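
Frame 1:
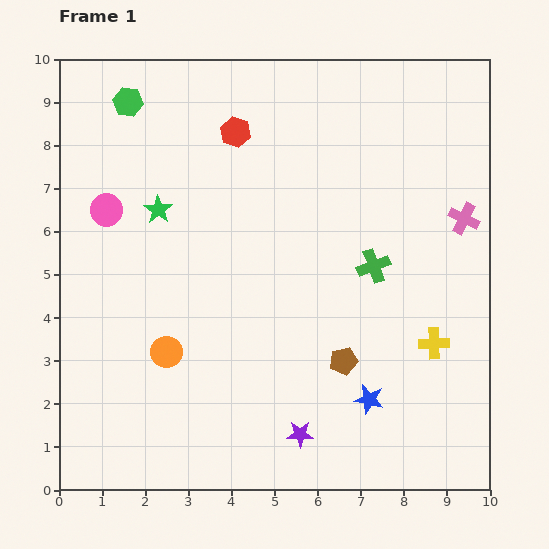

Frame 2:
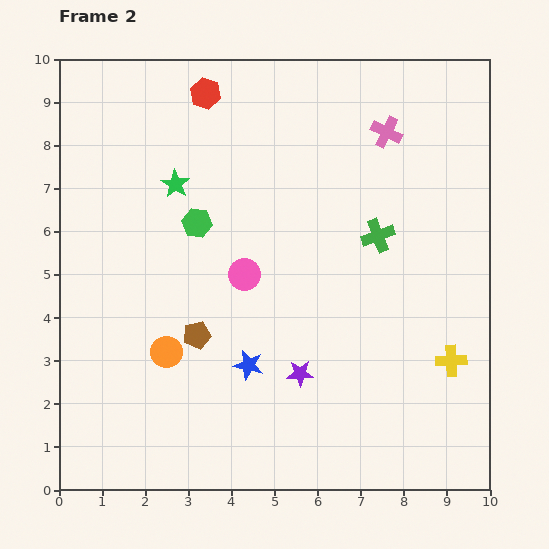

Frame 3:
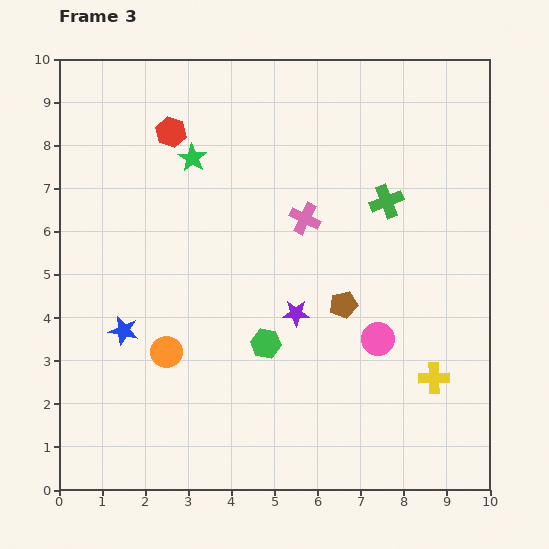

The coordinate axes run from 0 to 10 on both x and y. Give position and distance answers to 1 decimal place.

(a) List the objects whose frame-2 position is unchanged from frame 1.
the orange circle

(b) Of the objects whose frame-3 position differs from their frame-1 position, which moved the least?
the yellow cross

(moved 0.8)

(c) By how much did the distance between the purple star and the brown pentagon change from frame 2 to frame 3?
-1.5

Distance in frame 2: 2.6. Distance in frame 3: 1.1.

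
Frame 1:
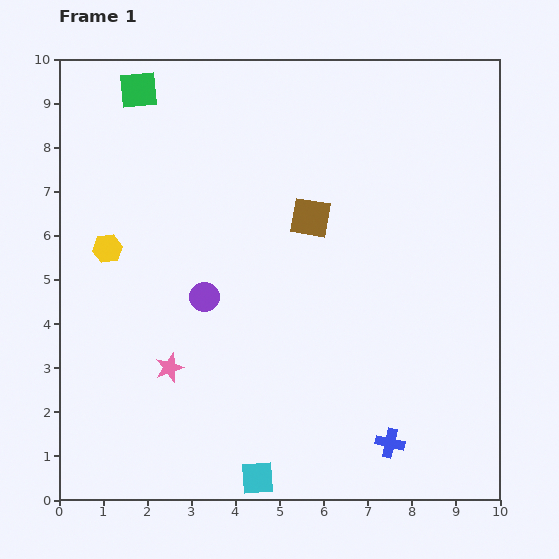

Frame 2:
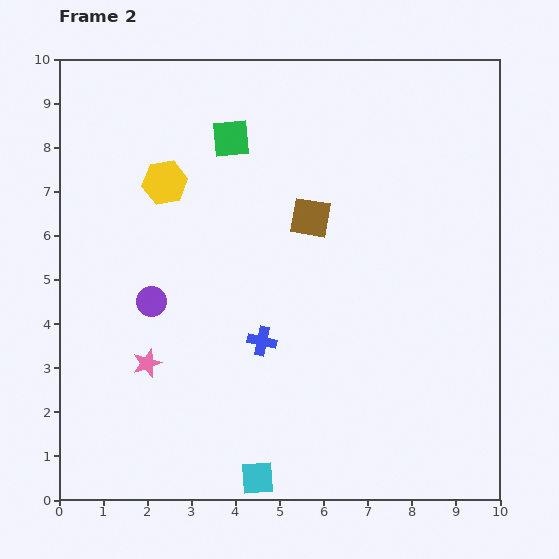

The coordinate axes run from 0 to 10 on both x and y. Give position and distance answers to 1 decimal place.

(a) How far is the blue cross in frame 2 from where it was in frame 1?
3.7

The blue cross moved from (7.5, 1.3) to (4.6, 3.6), a distance of √(2.9² + 2.3²) ≈ 3.7.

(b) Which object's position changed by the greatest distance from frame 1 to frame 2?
the blue cross

(moved 3.7; next 2.4)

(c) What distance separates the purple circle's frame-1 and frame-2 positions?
1.2

The purple circle moved from (3.3, 4.6) to (2.1, 4.5), a distance of √(1.2² + 0.1²) ≈ 1.2.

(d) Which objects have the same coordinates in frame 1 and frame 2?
the brown square, the cyan square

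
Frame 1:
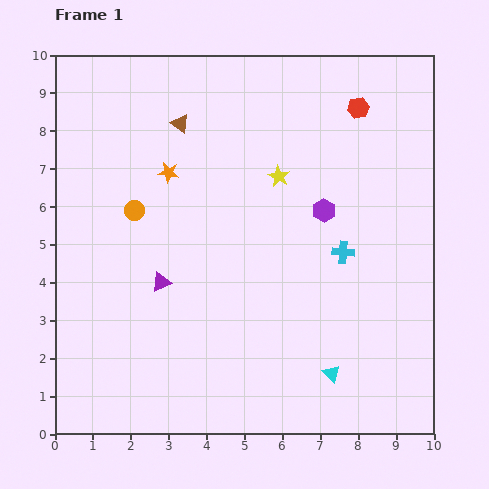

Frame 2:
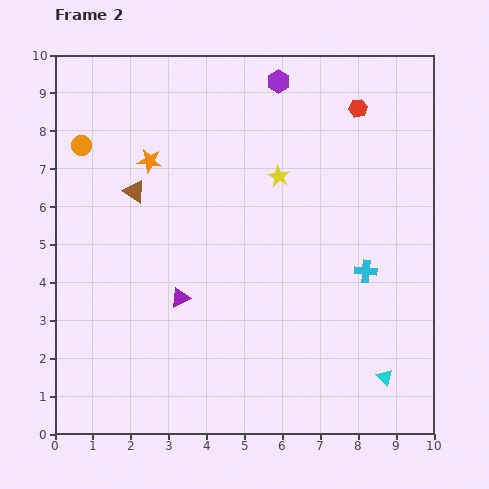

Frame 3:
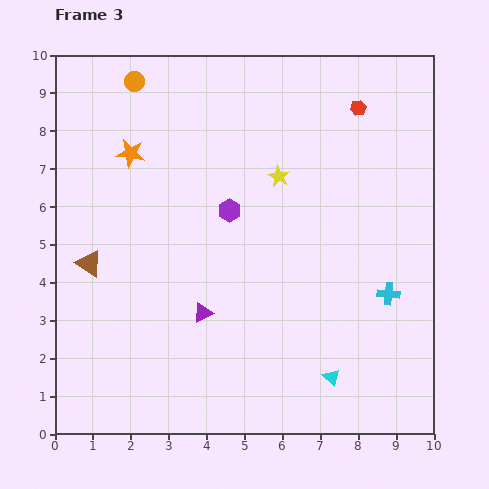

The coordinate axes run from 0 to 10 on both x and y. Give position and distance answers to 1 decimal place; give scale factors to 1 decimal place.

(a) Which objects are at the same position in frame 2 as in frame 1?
the yellow star, the red hexagon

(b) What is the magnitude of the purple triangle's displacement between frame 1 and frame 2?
0.6

The purple triangle moved from (2.8, 4.0) to (3.3, 3.6), a distance of √(0.5² + 0.4²) ≈ 0.6.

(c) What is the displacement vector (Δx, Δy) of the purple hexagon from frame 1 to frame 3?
(-2.5, 0.0)

The purple hexagon was at (7.1, 5.9) in frame 1 and (4.6, 5.9) in frame 3.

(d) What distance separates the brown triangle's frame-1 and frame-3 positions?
4.4

The brown triangle moved from (3.3, 8.2) to (0.9, 4.5), a distance of √(2.4² + 3.7²) ≈ 4.4.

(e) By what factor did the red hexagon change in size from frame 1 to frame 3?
0.7×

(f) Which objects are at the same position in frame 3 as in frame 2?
the yellow star, the red hexagon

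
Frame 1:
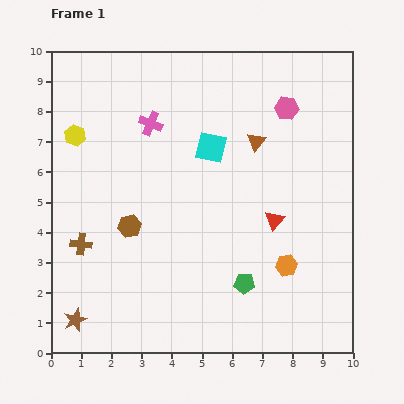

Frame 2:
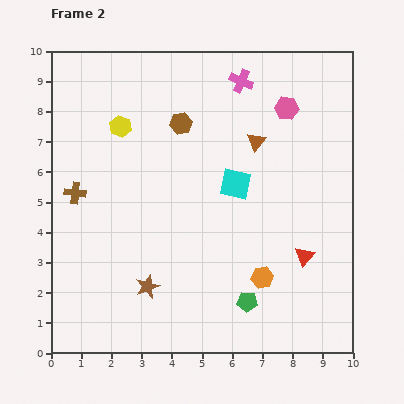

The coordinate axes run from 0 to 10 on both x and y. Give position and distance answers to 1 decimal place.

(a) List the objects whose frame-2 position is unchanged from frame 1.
the brown triangle, the pink hexagon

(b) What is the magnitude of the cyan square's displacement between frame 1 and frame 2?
1.4

The cyan square moved from (5.3, 6.8) to (6.1, 5.6), a distance of √(0.8² + 1.2²) ≈ 1.4.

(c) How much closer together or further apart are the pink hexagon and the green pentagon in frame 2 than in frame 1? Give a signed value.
+0.5

Distance in frame 1: 6.0. Distance in frame 2: 6.5.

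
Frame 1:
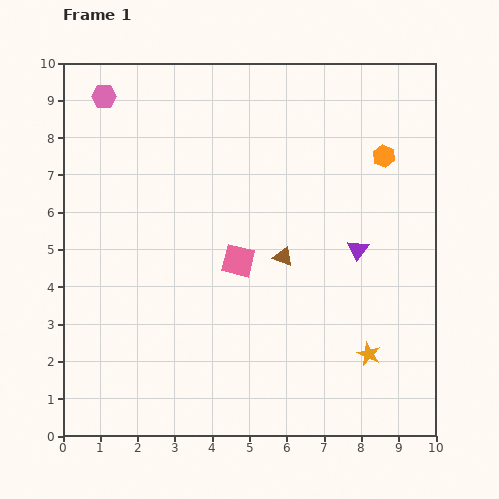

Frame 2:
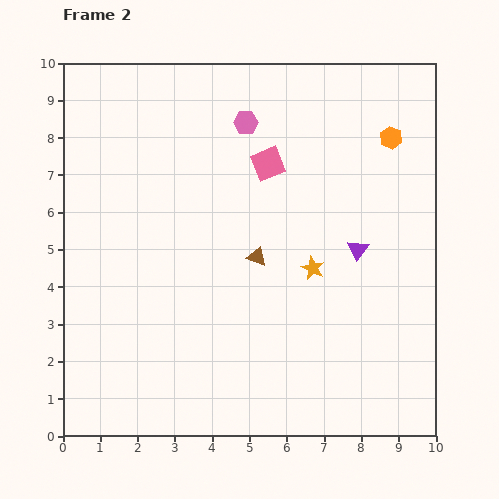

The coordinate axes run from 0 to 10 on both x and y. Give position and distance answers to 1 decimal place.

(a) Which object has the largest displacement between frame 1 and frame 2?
the pink hexagon

(moved 3.9; next 2.7)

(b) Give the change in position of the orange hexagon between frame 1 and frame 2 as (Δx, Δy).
(0.2, 0.5)

The orange hexagon was at (8.6, 7.5) in frame 1 and (8.8, 8.0) in frame 2.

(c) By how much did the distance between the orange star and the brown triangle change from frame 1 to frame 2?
-2.0

Distance in frame 1: 3.5. Distance in frame 2: 1.5.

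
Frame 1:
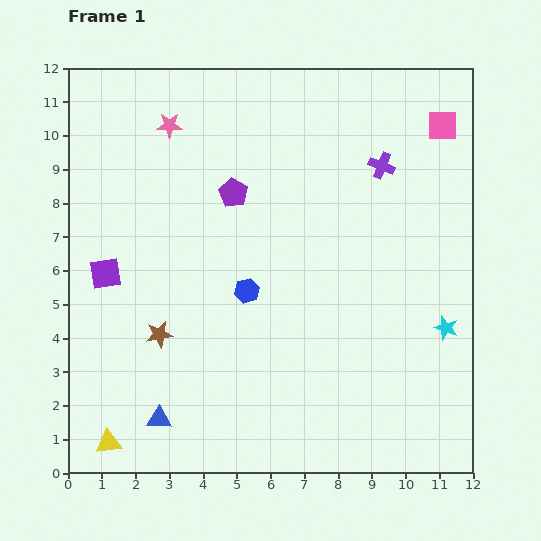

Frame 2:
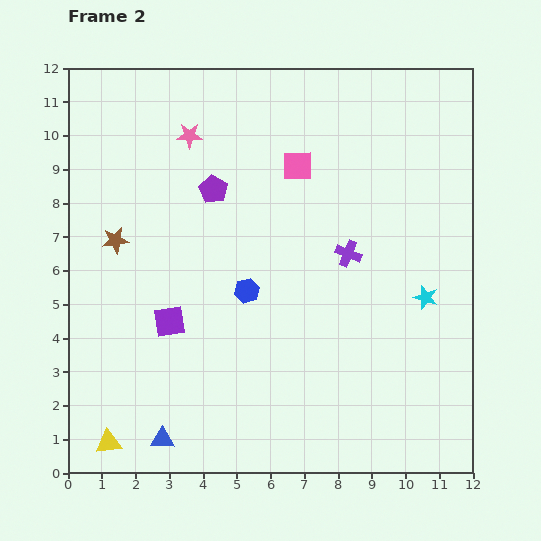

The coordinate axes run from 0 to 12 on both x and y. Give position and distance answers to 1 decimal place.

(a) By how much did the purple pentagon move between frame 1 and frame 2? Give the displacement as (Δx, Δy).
(-0.6, 0.1)

The purple pentagon was at (4.9, 8.3) in frame 1 and (4.3, 8.4) in frame 2.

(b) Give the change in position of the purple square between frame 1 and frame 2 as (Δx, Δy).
(1.9, -1.4)

The purple square was at (1.1, 5.9) in frame 1 and (3.0, 4.5) in frame 2.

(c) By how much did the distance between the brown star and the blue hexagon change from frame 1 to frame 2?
+1.3

Distance in frame 1: 2.9. Distance in frame 2: 4.2.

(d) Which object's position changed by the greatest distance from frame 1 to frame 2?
the pink square

(moved 4.5; next 3.1)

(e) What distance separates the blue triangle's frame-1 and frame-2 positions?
0.6

The blue triangle moved from (2.7, 1.6) to (2.8, 1.0), a distance of √(0.1² + 0.6²) ≈ 0.6.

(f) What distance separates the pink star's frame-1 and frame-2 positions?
0.7

The pink star moved from (3.0, 10.3) to (3.6, 10.0), a distance of √(0.6² + 0.3²) ≈ 0.7.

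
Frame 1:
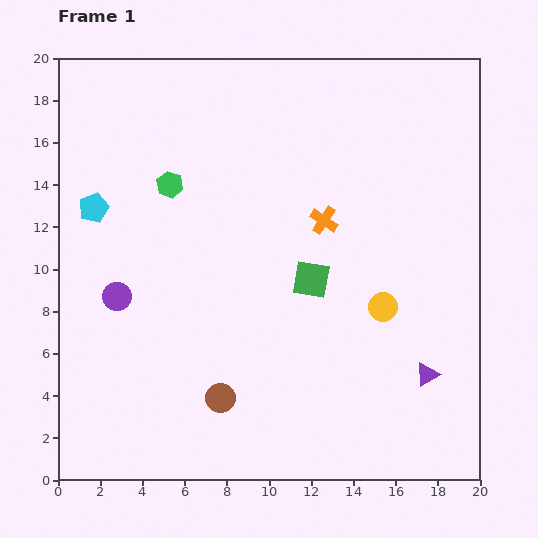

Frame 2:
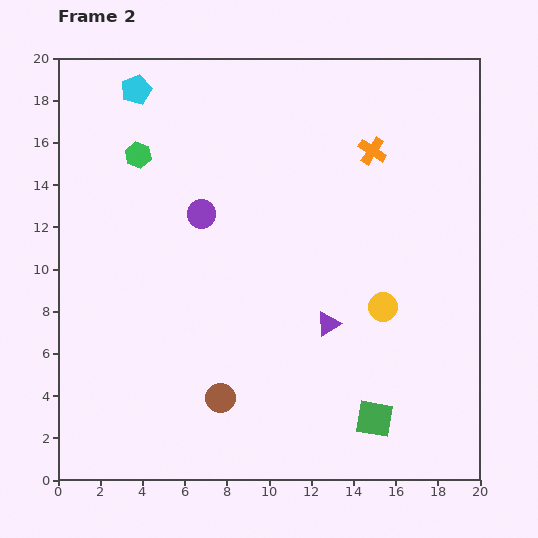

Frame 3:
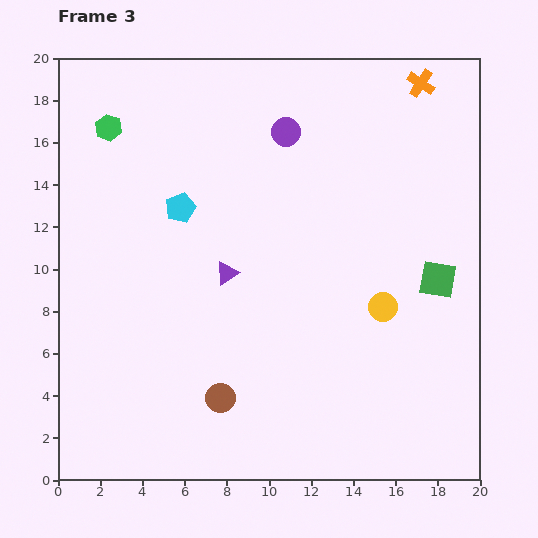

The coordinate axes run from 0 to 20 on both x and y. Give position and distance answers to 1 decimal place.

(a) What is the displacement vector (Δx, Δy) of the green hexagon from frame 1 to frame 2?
(-1.5, 1.4)

The green hexagon was at (5.3, 14.0) in frame 1 and (3.8, 15.4) in frame 2.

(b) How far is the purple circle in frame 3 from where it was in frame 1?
11.2

The purple circle moved from (2.8, 8.7) to (10.8, 16.5), a distance of √(8.0² + 7.8²) ≈ 11.2.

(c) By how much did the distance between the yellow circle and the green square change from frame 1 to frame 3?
-0.7

Distance in frame 1: 3.6. Distance in frame 3: 2.9.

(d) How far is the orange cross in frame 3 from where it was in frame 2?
3.9

The orange cross moved from (14.9, 15.6) to (17.2, 18.8), a distance of √(2.3² + 3.2²) ≈ 3.9.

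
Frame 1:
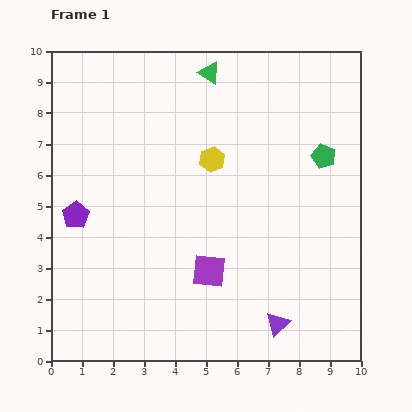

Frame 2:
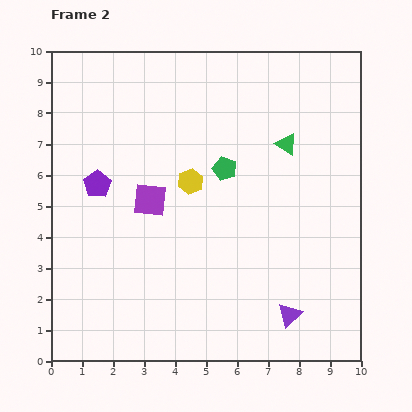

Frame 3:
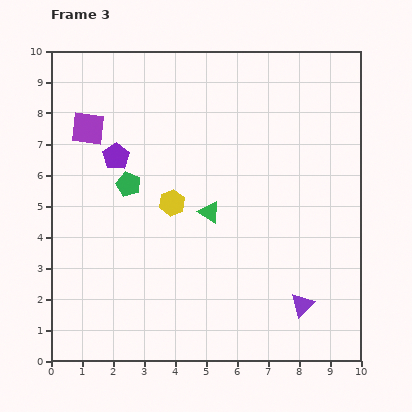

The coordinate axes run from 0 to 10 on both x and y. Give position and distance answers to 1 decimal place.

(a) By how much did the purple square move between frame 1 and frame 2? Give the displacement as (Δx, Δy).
(-1.9, 2.3)

The purple square was at (5.1, 2.9) in frame 1 and (3.2, 5.2) in frame 2.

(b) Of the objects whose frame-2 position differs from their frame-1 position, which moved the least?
the purple triangle

(moved 0.5)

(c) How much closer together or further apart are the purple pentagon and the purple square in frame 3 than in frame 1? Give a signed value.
-3.4

Distance in frame 1: 4.7. Distance in frame 3: 1.3.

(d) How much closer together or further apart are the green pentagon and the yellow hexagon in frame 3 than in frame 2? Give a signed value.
+0.3

Distance in frame 2: 1.2. Distance in frame 3: 1.5.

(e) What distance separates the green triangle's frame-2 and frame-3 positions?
3.3

The green triangle moved from (7.6, 7.0) to (5.1, 4.8), a distance of √(2.5² + 2.2²) ≈ 3.3.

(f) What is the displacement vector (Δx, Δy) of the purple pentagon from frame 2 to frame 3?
(0.6, 0.9)

The purple pentagon was at (1.5, 5.7) in frame 2 and (2.1, 6.6) in frame 3.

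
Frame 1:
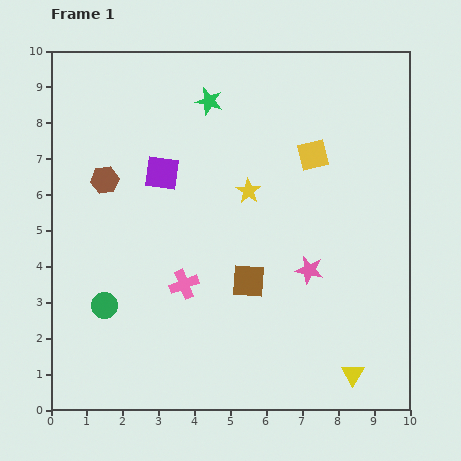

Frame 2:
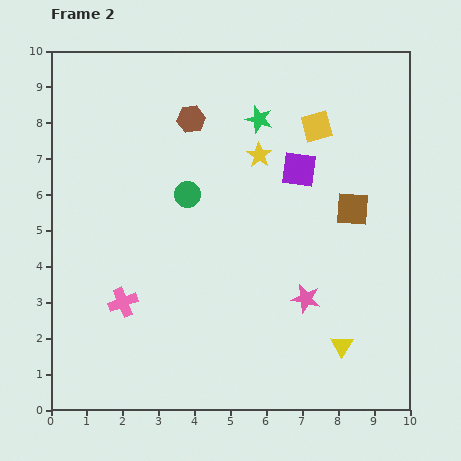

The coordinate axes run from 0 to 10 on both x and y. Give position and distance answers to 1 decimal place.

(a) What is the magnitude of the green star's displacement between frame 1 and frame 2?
1.5

The green star moved from (4.4, 8.6) to (5.8, 8.1), a distance of √(1.4² + 0.5²) ≈ 1.5.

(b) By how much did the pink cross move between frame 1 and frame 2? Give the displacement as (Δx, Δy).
(-1.7, -0.5)

The pink cross was at (3.7, 3.5) in frame 1 and (2.0, 3.0) in frame 2.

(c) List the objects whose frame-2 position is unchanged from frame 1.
none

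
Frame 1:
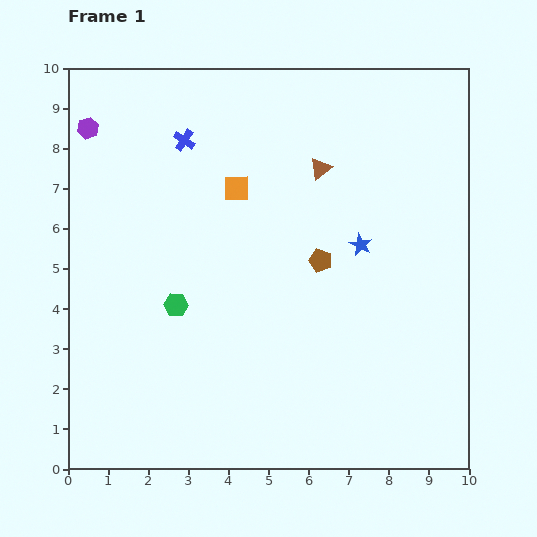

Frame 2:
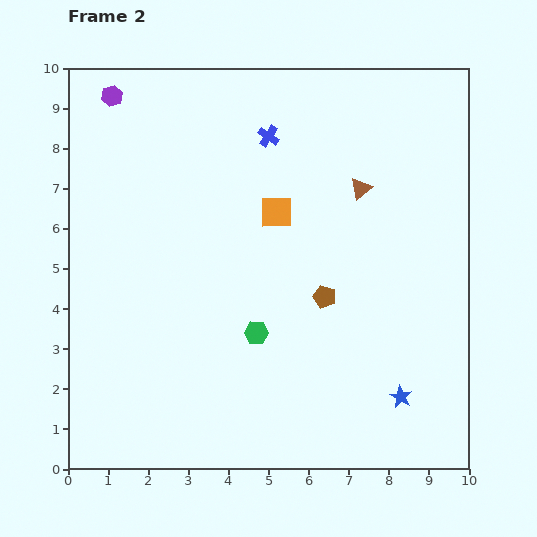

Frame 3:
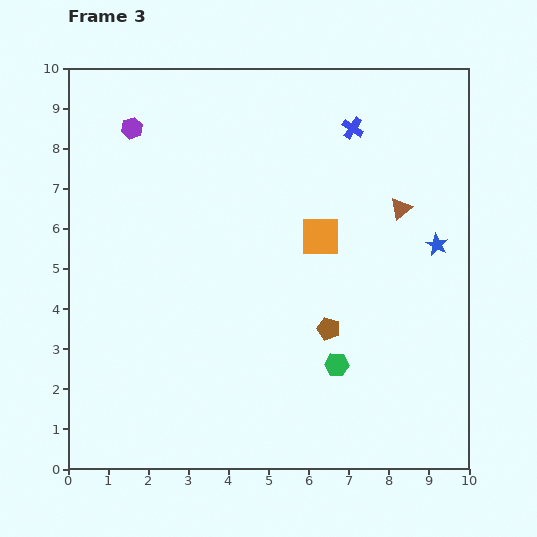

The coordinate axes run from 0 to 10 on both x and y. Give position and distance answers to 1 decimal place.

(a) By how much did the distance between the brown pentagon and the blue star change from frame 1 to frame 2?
+2.0

Distance in frame 1: 1.1. Distance in frame 2: 3.1.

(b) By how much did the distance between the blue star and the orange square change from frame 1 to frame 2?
+2.1

Distance in frame 1: 3.4. Distance in frame 2: 5.5.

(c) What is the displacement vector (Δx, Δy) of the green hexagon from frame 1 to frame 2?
(2.0, -0.7)

The green hexagon was at (2.7, 4.1) in frame 1 and (4.7, 3.4) in frame 2.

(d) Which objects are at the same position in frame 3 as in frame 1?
none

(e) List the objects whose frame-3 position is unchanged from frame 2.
none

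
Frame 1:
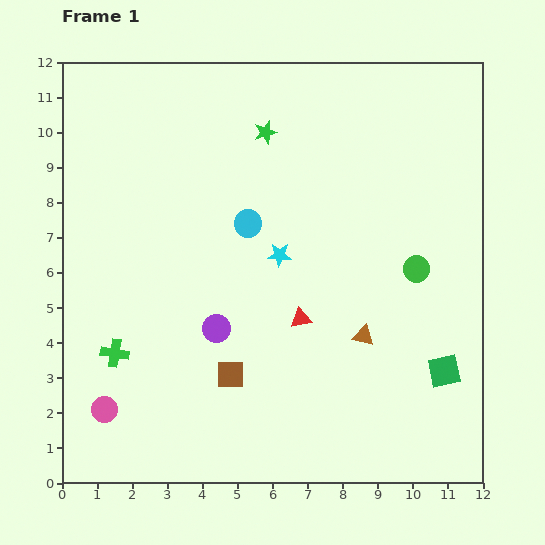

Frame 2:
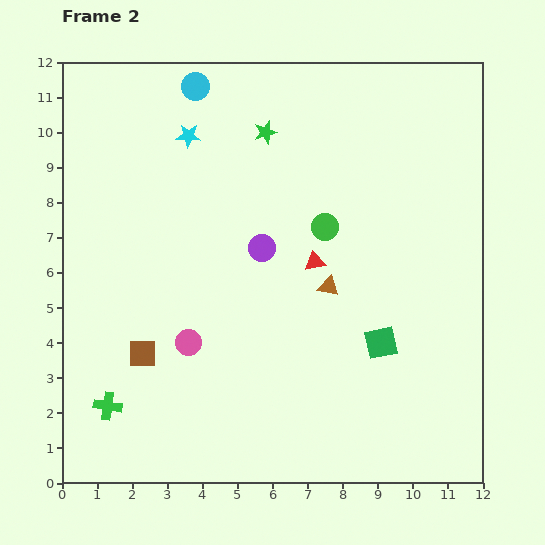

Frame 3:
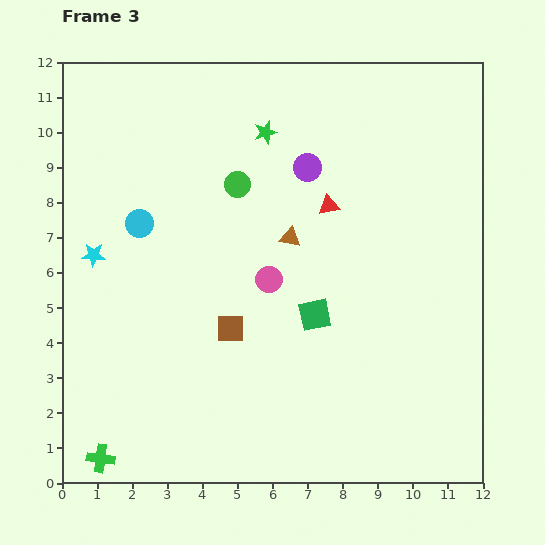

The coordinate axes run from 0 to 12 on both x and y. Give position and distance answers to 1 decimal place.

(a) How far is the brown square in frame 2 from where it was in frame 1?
2.6

The brown square moved from (4.8, 3.1) to (2.3, 3.7), a distance of √(2.5² + 0.6²) ≈ 2.6.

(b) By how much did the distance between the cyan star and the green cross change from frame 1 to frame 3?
+0.3

Distance in frame 1: 5.5. Distance in frame 3: 5.8.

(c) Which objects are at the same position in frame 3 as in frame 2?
the green star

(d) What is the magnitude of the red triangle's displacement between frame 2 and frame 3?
1.6

The red triangle moved from (7.2, 6.3) to (7.6, 7.9), a distance of √(0.4² + 1.6²) ≈ 1.6.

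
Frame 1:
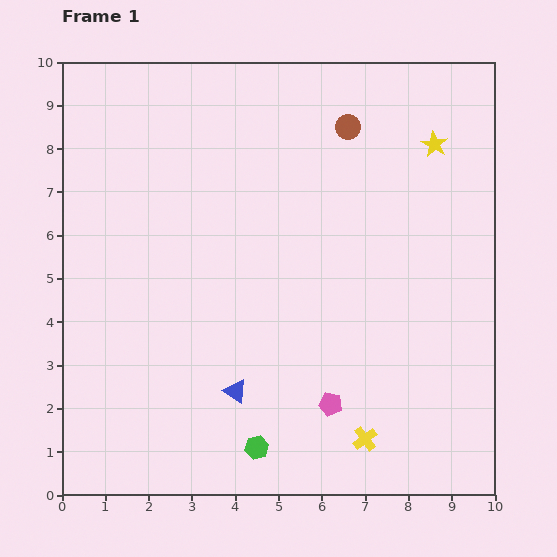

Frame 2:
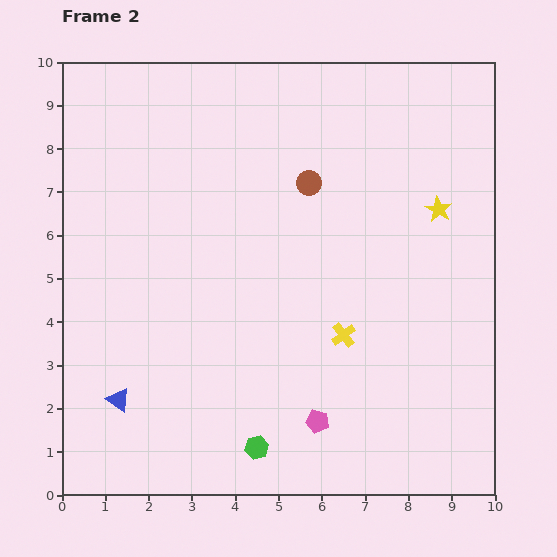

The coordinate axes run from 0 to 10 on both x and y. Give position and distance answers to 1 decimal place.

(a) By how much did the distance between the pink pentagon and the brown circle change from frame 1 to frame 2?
-0.9

Distance in frame 1: 6.4. Distance in frame 2: 5.5.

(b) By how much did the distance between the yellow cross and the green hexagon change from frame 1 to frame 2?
+0.8

Distance in frame 1: 2.5. Distance in frame 2: 3.3.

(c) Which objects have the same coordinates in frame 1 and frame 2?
the green hexagon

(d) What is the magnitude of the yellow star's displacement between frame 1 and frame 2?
1.5

The yellow star moved from (8.6, 8.1) to (8.7, 6.6), a distance of √(0.1² + 1.5²) ≈ 1.5.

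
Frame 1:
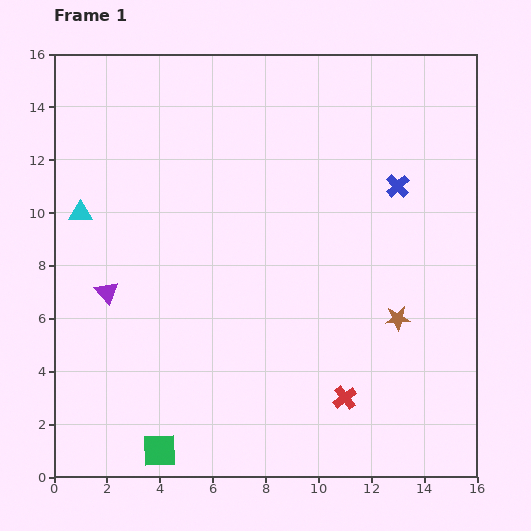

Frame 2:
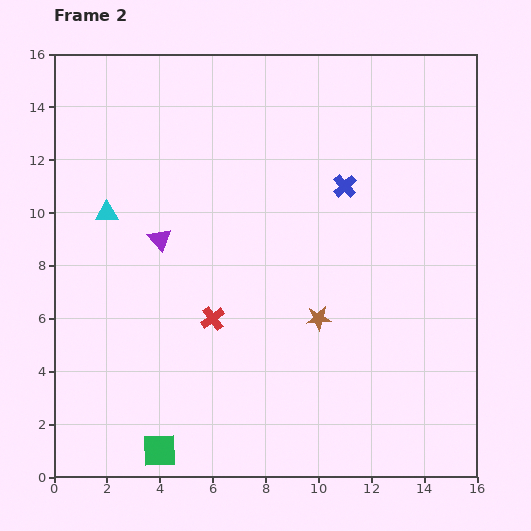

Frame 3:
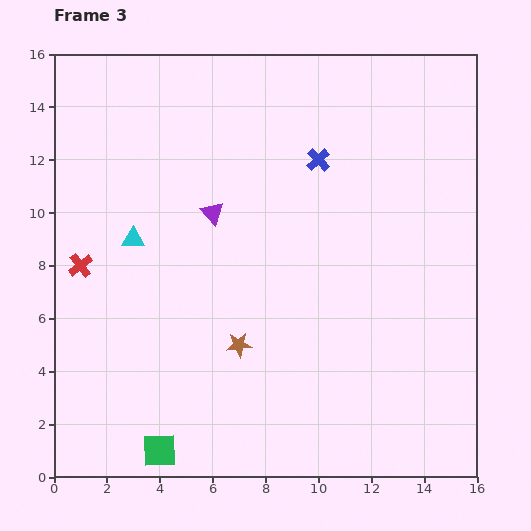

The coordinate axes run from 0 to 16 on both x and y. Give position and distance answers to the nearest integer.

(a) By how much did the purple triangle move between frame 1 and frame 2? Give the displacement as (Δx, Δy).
(2, 2)

The purple triangle was at (2, 7) in frame 1 and (4, 9) in frame 2.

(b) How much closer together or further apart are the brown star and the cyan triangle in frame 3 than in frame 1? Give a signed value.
-7

Distance in frame 1: 13. Distance in frame 3: 6.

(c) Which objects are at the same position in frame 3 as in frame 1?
the green square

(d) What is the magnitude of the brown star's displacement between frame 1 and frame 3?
6

The brown star moved from (13, 6) to (7, 5), a distance of √(6² + 1²) ≈ 6.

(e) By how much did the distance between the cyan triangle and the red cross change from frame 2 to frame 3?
-4

Distance in frame 2: 6. Distance in frame 3: 2.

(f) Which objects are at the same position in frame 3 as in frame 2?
the green square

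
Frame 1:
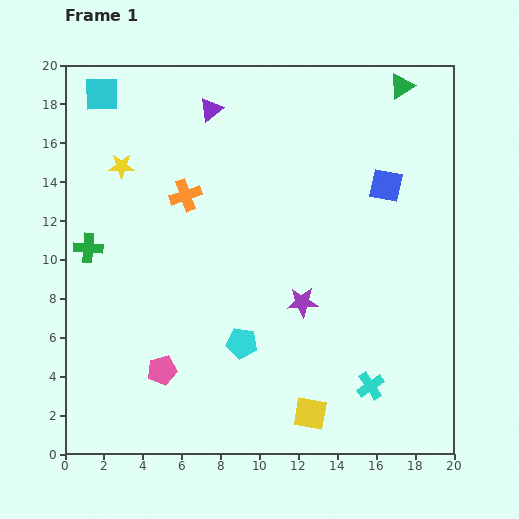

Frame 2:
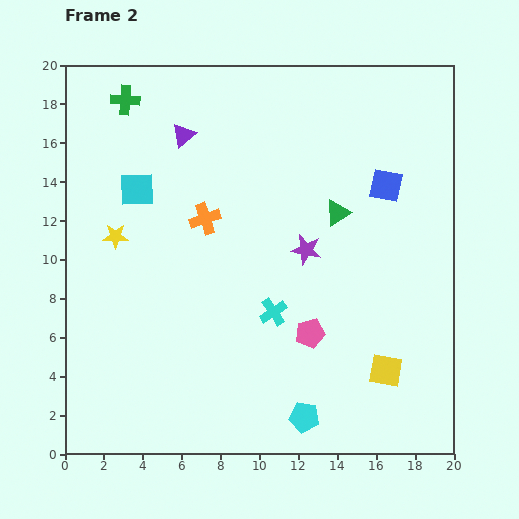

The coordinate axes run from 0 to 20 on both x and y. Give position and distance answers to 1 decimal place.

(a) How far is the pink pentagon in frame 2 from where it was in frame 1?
7.8

The pink pentagon moved from (5.0, 4.3) to (12.6, 6.2), a distance of √(7.6² + 1.9²) ≈ 7.8.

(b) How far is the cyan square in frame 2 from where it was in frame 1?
5.2

The cyan square moved from (1.9, 18.5) to (3.7, 13.6), a distance of √(1.8² + 4.9²) ≈ 5.2.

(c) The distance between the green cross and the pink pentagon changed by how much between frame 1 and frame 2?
+7.9

Distance in frame 1: 7.4. Distance in frame 2: 15.3.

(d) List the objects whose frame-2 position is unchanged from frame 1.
the blue square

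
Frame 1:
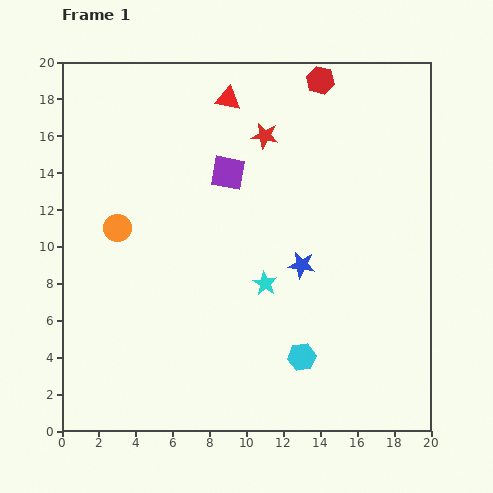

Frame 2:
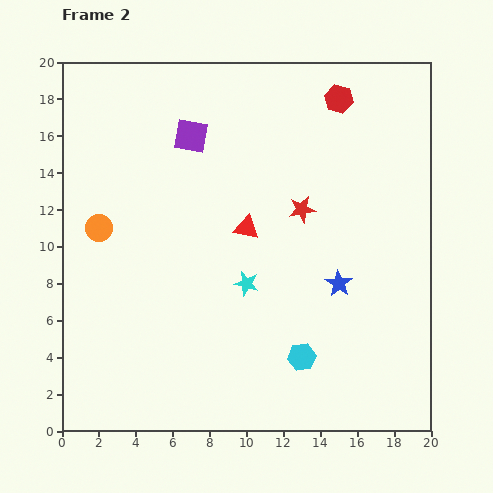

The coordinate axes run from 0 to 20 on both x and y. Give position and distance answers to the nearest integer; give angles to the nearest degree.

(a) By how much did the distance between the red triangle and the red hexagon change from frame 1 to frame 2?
+4

Distance in frame 1: 5. Distance in frame 2: 9.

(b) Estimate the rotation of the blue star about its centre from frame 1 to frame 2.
25° clockwise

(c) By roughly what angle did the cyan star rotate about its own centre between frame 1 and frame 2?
16° counter-clockwise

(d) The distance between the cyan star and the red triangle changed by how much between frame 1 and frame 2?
-7

Distance in frame 1: 10. Distance in frame 2: 3.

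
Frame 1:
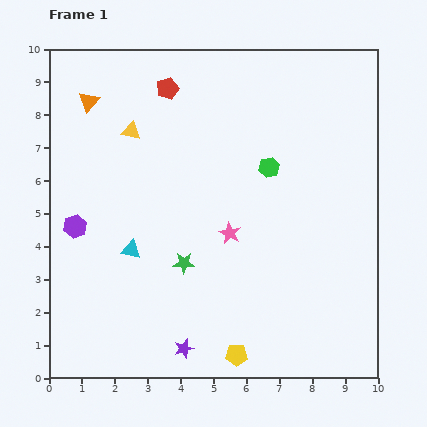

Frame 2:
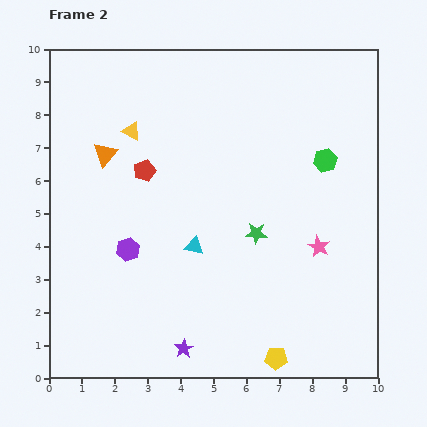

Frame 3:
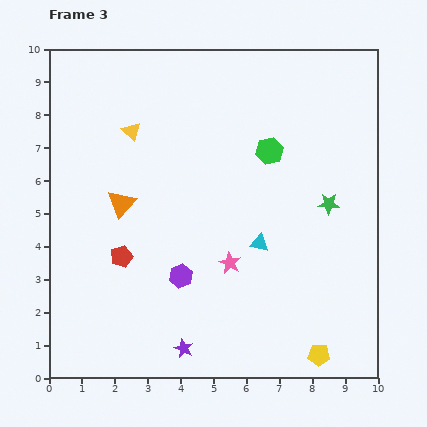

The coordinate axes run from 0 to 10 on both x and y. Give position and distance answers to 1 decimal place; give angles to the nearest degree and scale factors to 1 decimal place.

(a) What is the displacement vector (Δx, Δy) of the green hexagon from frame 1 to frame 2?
(1.7, 0.2)

The green hexagon was at (6.7, 6.4) in frame 1 and (8.4, 6.6) in frame 2.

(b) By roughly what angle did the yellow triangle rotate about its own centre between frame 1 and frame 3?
34° clockwise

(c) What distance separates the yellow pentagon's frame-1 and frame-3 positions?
2.5

The yellow pentagon moved from (5.7, 0.7) to (8.2, 0.7), a distance of √(2.5² + 0.0²) ≈ 2.5.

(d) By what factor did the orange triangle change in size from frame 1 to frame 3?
1.4×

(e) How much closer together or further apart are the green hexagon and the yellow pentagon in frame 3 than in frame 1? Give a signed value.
+0.6

Distance in frame 1: 5.8. Distance in frame 3: 6.4.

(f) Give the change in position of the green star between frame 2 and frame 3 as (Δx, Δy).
(2.2, 0.9)

The green star was at (6.3, 4.4) in frame 2 and (8.5, 5.3) in frame 3.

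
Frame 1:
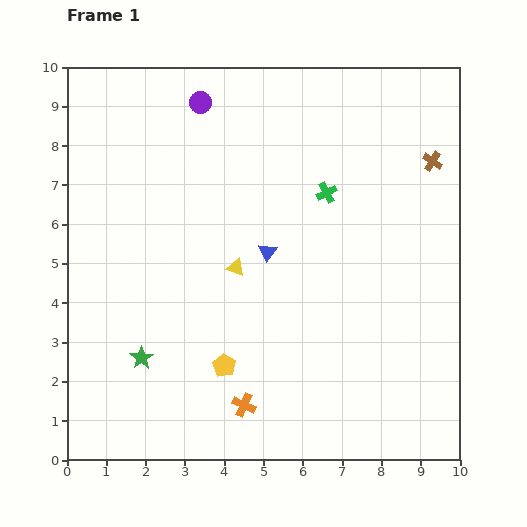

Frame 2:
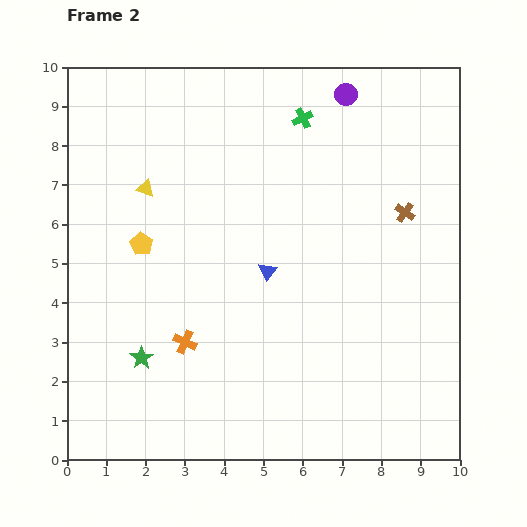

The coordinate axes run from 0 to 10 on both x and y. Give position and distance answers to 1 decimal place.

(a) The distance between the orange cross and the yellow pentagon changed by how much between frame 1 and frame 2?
+1.6

Distance in frame 1: 1.1. Distance in frame 2: 2.7.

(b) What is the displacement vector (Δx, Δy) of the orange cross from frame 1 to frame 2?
(-1.5, 1.6)

The orange cross was at (4.5, 1.4) in frame 1 and (3.0, 3.0) in frame 2.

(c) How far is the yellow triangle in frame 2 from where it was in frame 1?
3.0

The yellow triangle moved from (4.3, 4.9) to (2.0, 6.9), a distance of √(2.3² + 2.0²) ≈ 3.0.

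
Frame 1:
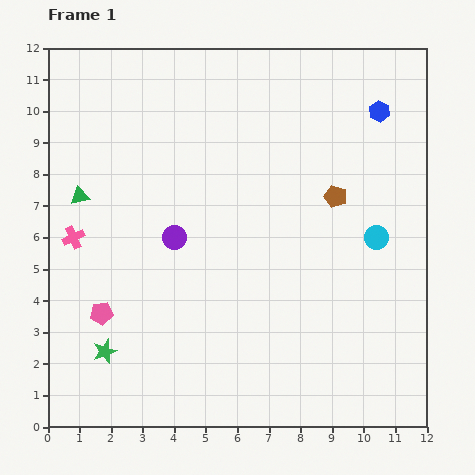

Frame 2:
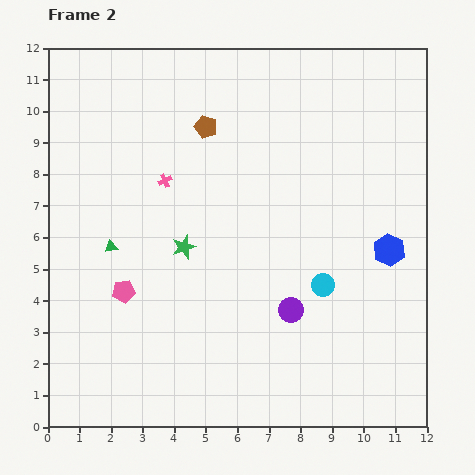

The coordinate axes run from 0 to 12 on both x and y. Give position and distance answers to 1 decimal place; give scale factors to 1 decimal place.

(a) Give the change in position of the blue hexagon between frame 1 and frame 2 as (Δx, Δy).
(0.3, -4.4)

The blue hexagon was at (10.5, 10.0) in frame 1 and (10.8, 5.6) in frame 2.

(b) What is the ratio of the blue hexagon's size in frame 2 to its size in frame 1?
1.5×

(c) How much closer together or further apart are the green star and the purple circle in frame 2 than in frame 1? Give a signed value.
-0.3

Distance in frame 1: 4.2. Distance in frame 2: 3.9.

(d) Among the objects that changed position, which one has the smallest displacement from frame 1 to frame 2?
the pink pentagon

(moved 1.0)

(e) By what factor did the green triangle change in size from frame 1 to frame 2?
0.7×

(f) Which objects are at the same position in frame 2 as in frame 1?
none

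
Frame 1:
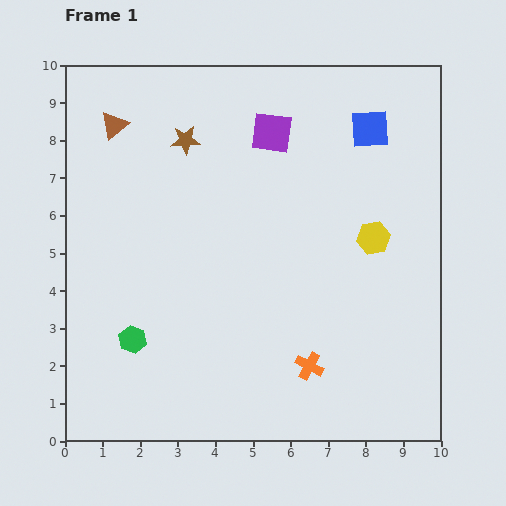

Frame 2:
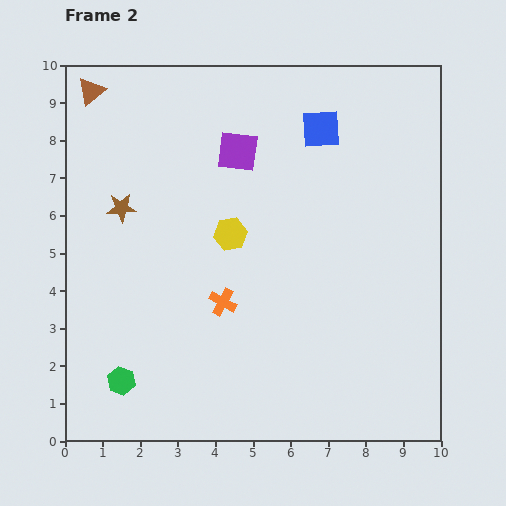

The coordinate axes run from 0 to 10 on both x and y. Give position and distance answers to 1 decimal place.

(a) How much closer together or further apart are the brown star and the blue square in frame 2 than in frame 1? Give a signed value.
+0.8

Distance in frame 1: 4.9. Distance in frame 2: 5.7.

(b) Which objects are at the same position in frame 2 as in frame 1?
none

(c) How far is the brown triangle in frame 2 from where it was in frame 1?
1.1

The brown triangle moved from (1.3, 8.4) to (0.7, 9.3), a distance of √(0.6² + 0.9²) ≈ 1.1.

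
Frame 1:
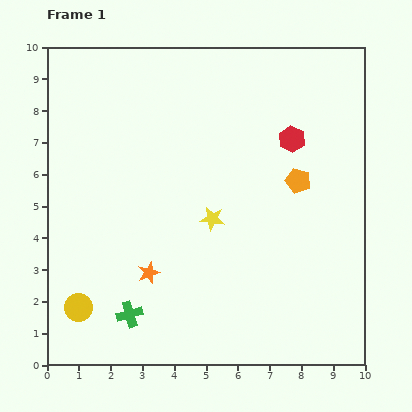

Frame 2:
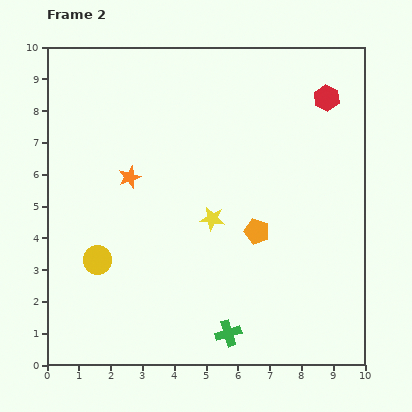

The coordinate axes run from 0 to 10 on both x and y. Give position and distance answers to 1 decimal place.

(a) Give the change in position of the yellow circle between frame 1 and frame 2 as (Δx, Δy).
(0.6, 1.5)

The yellow circle was at (1.0, 1.8) in frame 1 and (1.6, 3.3) in frame 2.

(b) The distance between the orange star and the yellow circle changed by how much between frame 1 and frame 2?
+0.3

Distance in frame 1: 2.5. Distance in frame 2: 2.8.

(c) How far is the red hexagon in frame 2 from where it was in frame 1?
1.7

The red hexagon moved from (7.7, 7.1) to (8.8, 8.4), a distance of √(1.1² + 1.3²) ≈ 1.7.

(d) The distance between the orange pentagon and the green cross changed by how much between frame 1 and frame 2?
-3.5

Distance in frame 1: 6.8. Distance in frame 2: 3.3.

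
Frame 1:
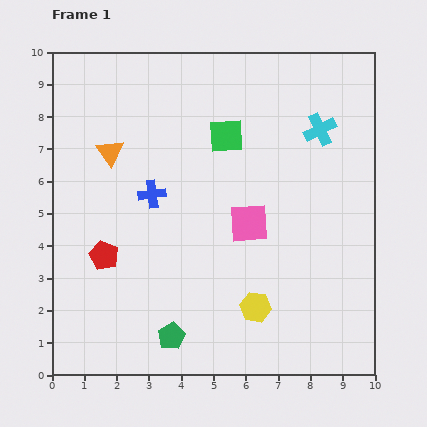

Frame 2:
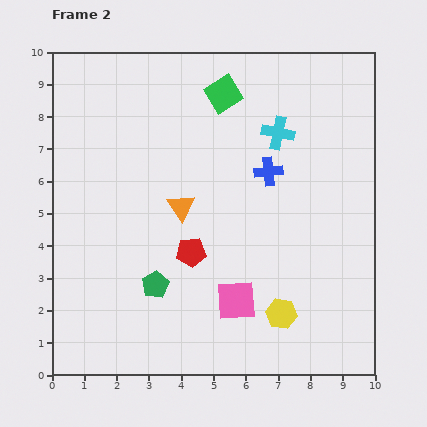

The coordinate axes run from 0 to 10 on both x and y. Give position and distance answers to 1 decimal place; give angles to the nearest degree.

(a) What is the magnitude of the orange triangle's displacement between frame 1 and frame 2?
2.8

The orange triangle moved from (1.8, 6.9) to (4.0, 5.2), a distance of √(2.2² + 1.7²) ≈ 2.8.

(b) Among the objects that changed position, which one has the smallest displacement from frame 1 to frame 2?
the yellow hexagon

(moved 0.8)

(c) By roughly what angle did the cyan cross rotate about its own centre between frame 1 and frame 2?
38° clockwise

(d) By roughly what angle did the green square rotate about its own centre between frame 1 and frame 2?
28° counter-clockwise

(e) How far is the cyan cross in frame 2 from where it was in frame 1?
1.3

The cyan cross moved from (8.3, 7.6) to (7.0, 7.5), a distance of √(1.3² + 0.1²) ≈ 1.3.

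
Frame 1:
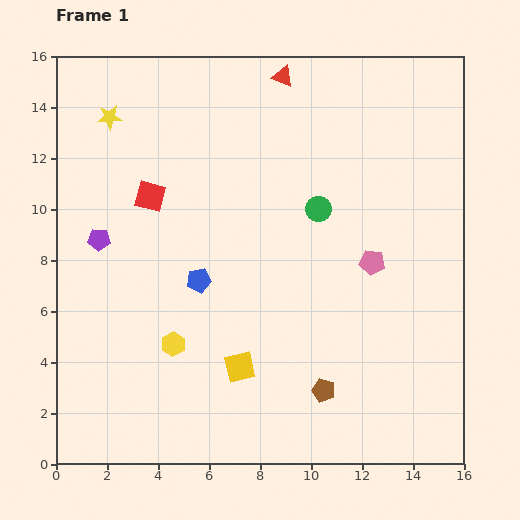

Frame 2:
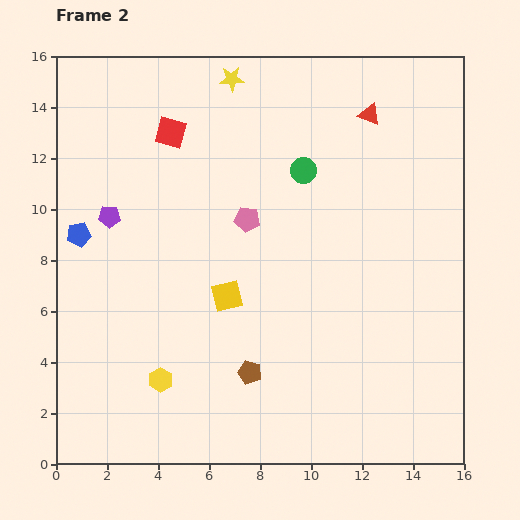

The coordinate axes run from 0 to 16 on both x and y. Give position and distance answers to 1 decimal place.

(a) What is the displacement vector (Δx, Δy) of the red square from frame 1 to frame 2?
(0.8, 2.5)

The red square was at (3.7, 10.5) in frame 1 and (4.5, 13.0) in frame 2.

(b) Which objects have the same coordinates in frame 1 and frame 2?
none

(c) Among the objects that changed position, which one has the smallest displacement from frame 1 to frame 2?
the purple pentagon

(moved 1.0)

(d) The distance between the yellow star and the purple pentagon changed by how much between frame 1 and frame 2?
+2.4

Distance in frame 1: 4.8. Distance in frame 2: 7.2.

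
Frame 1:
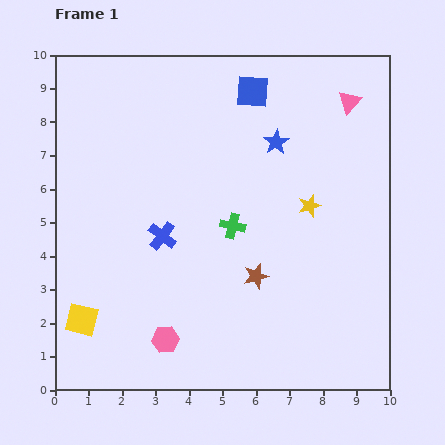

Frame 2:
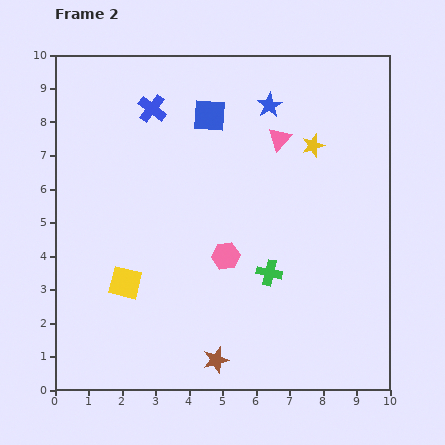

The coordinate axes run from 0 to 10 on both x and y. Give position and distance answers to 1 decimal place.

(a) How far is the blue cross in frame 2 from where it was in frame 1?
3.8

The blue cross moved from (3.2, 4.6) to (2.9, 8.4), a distance of √(0.3² + 3.8²) ≈ 3.8.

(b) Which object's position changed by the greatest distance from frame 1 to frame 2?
the blue cross

(moved 3.8; next 3.1)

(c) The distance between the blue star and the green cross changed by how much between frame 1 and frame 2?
+2.2

Distance in frame 1: 2.8. Distance in frame 2: 5.0.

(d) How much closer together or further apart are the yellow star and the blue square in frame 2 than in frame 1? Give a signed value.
-0.6

Distance in frame 1: 3.8. Distance in frame 2: 3.2.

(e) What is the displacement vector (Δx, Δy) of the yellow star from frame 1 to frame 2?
(0.1, 1.8)

The yellow star was at (7.6, 5.5) in frame 1 and (7.7, 7.3) in frame 2.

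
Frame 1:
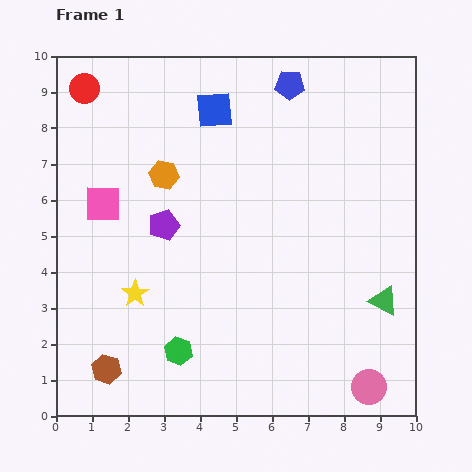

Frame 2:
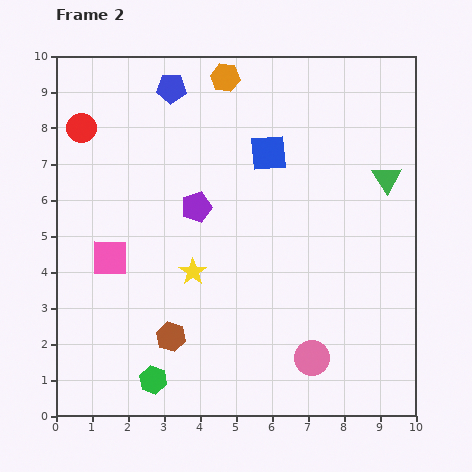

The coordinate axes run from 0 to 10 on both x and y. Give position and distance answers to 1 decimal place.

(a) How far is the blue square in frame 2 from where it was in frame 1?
1.9

The blue square moved from (4.4, 8.5) to (5.9, 7.3), a distance of √(1.5² + 1.2²) ≈ 1.9.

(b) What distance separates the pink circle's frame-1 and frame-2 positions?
1.8

The pink circle moved from (8.7, 0.8) to (7.1, 1.6), a distance of √(1.6² + 0.8²) ≈ 1.8.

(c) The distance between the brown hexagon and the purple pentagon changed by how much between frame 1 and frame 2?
-0.6

Distance in frame 1: 4.3. Distance in frame 2: 3.7.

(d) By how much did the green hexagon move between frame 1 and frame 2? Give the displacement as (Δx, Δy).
(-0.7, -0.8)

The green hexagon was at (3.4, 1.8) in frame 1 and (2.7, 1.0) in frame 2.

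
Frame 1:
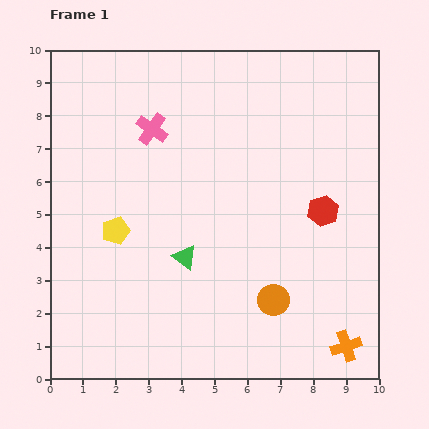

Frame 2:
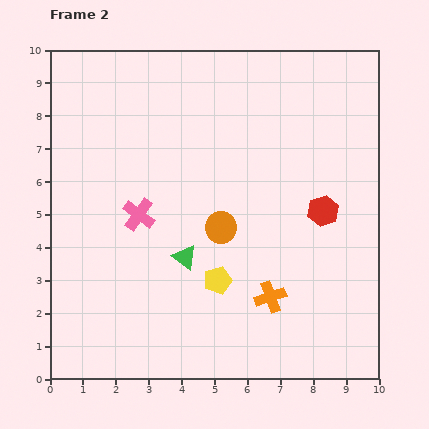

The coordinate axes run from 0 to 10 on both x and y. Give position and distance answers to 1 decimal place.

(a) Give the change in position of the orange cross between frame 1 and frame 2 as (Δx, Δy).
(-2.3, 1.5)

The orange cross was at (9.0, 1.0) in frame 1 and (6.7, 2.5) in frame 2.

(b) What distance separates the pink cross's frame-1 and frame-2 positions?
2.6

The pink cross moved from (3.1, 7.6) to (2.7, 5.0), a distance of √(0.4² + 2.6²) ≈ 2.6.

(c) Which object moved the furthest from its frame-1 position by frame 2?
the yellow pentagon

(moved 3.4; next 2.7)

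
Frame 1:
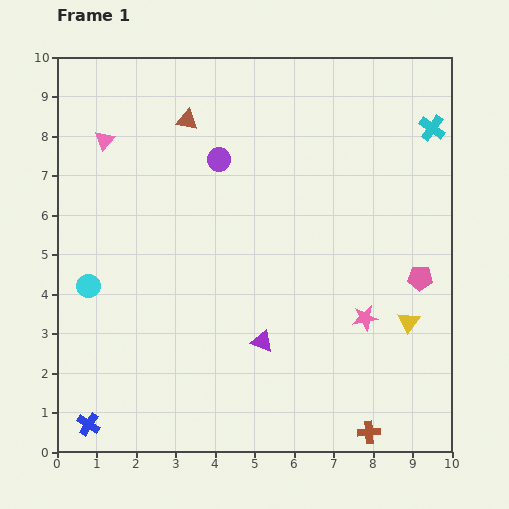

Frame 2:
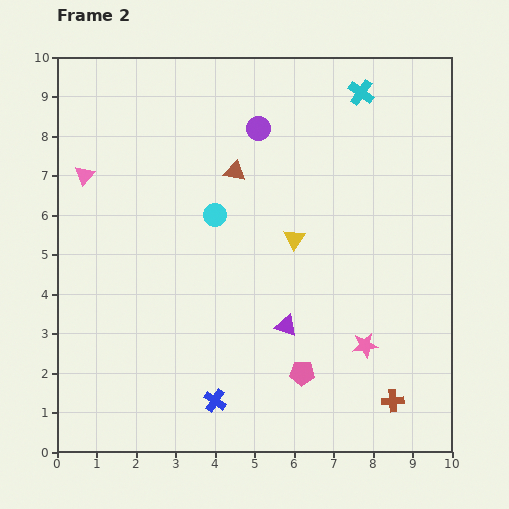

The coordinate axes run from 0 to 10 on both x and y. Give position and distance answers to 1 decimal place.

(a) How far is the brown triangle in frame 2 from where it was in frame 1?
1.8

The brown triangle moved from (3.3, 8.4) to (4.5, 7.1), a distance of √(1.2² + 1.3²) ≈ 1.8.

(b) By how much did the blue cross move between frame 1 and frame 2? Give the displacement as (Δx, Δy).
(3.2, 0.6)

The blue cross was at (0.8, 0.7) in frame 1 and (4.0, 1.3) in frame 2.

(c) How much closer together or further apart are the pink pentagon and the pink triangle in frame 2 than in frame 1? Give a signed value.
-1.3

Distance in frame 1: 8.7. Distance in frame 2: 7.4.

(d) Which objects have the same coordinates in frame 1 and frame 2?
none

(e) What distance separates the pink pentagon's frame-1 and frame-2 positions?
3.8

The pink pentagon moved from (9.2, 4.4) to (6.2, 2.0), a distance of √(3.0² + 2.4²) ≈ 3.8.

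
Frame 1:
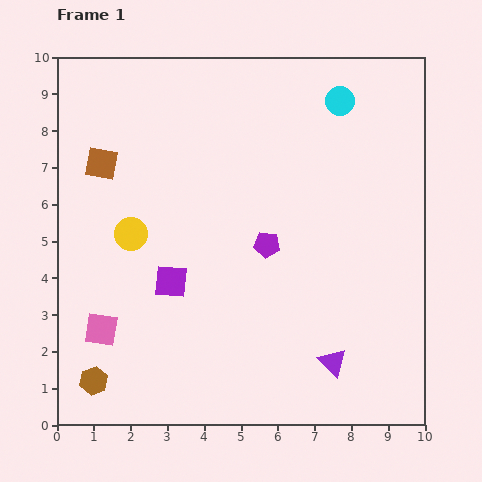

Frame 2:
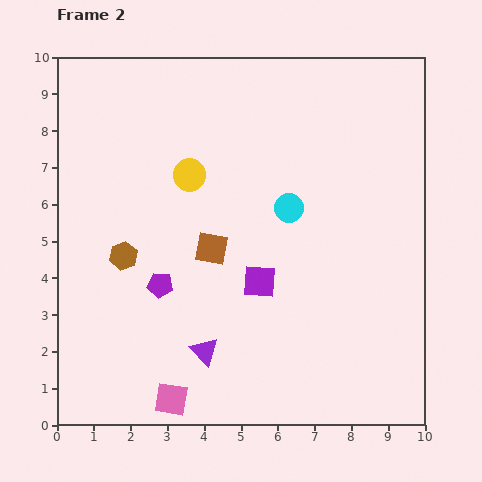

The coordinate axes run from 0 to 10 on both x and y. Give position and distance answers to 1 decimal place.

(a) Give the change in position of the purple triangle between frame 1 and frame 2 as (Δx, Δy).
(-3.5, 0.3)

The purple triangle was at (7.5, 1.7) in frame 1 and (4.0, 2.0) in frame 2.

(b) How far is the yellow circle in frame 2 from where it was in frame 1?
2.3

The yellow circle moved from (2.0, 5.2) to (3.6, 6.8), a distance of √(1.6² + 1.6²) ≈ 2.3.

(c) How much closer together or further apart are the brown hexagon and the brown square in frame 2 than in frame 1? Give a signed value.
-3.5

Distance in frame 1: 5.9. Distance in frame 2: 2.4.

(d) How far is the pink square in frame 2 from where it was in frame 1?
2.7

The pink square moved from (1.2, 2.6) to (3.1, 0.7), a distance of √(1.9² + 1.9²) ≈ 2.7.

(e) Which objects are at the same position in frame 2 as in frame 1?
none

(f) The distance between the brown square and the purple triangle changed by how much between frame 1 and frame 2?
-5.5

Distance in frame 1: 8.3. Distance in frame 2: 2.8.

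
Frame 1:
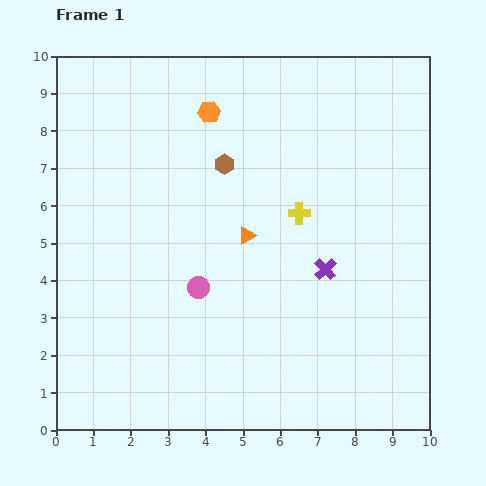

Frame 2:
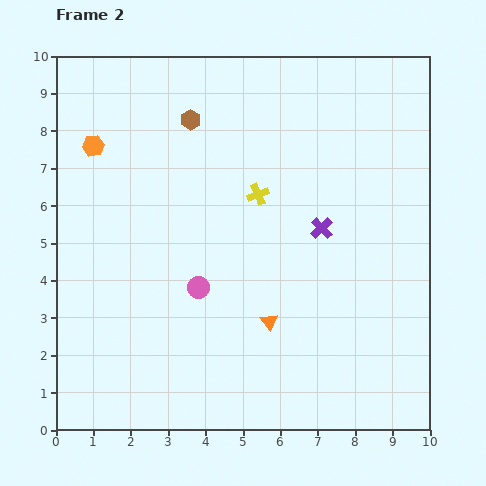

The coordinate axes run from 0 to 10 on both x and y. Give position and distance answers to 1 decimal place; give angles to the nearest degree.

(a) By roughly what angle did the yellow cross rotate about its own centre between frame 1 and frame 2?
21° counter-clockwise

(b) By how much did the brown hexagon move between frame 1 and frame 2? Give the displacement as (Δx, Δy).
(-0.9, 1.2)

The brown hexagon was at (4.5, 7.1) in frame 1 and (3.6, 8.3) in frame 2.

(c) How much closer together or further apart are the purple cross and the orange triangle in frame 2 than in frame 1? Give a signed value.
+0.6

Distance in frame 1: 2.3. Distance in frame 2: 2.9.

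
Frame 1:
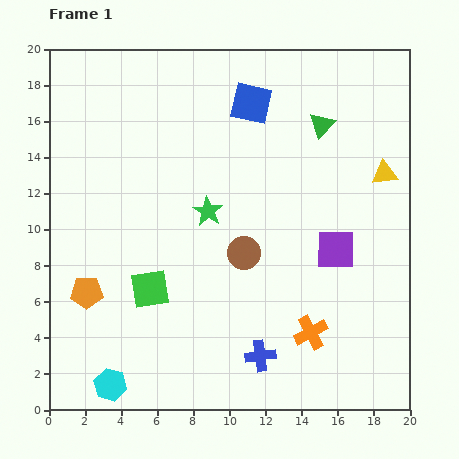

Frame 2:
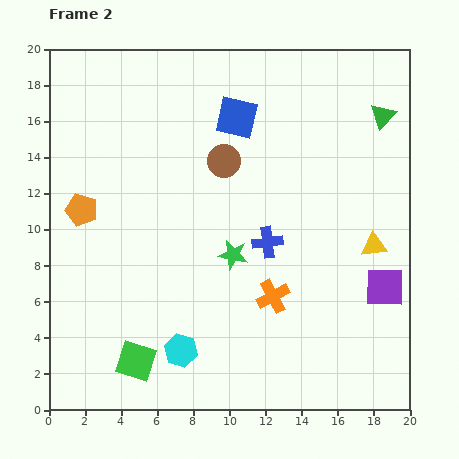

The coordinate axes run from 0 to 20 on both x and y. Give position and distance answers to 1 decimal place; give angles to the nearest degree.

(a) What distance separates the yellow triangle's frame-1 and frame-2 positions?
4.0

The yellow triangle moved from (18.6, 13.1) to (18.0, 9.1), a distance of √(0.6² + 4.0²) ≈ 4.0.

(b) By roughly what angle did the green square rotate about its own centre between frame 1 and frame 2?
28° clockwise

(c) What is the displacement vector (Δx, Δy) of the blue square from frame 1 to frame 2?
(-0.8, -0.8)

The blue square was at (11.2, 17.0) in frame 1 and (10.4, 16.2) in frame 2.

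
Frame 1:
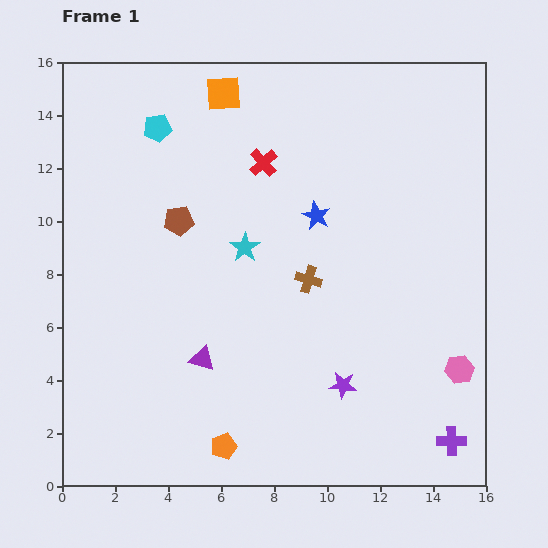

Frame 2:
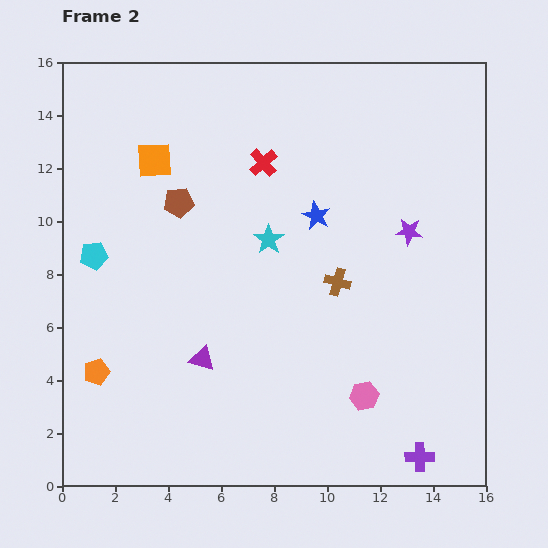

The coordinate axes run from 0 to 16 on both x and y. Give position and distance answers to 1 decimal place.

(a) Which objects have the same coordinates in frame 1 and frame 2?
the purple triangle, the blue star, the red cross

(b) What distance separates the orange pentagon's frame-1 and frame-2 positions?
5.6

The orange pentagon moved from (6.1, 1.5) to (1.3, 4.3), a distance of √(4.8² + 2.8²) ≈ 5.6.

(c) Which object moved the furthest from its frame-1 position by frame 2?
the purple star

(moved 6.3; next 5.6)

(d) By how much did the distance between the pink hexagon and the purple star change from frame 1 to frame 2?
+2.0

Distance in frame 1: 4.4. Distance in frame 2: 6.4.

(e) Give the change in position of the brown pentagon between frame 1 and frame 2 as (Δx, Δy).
(0.0, 0.7)

The brown pentagon was at (4.4, 10.0) in frame 1 and (4.4, 10.7) in frame 2.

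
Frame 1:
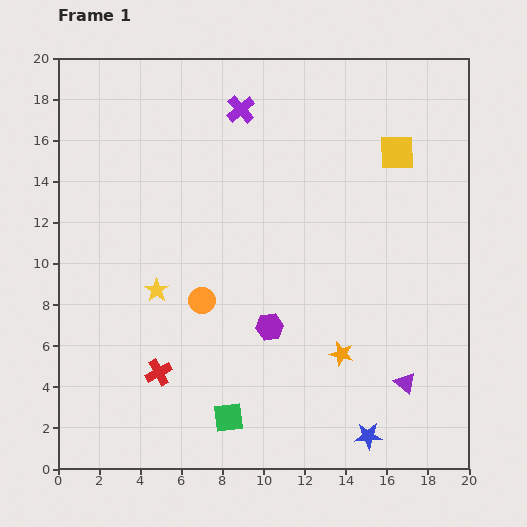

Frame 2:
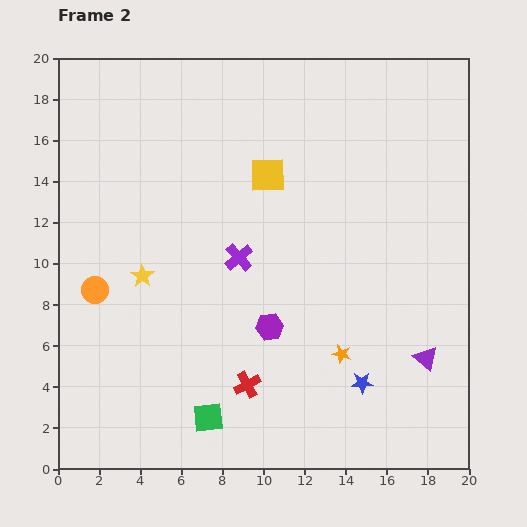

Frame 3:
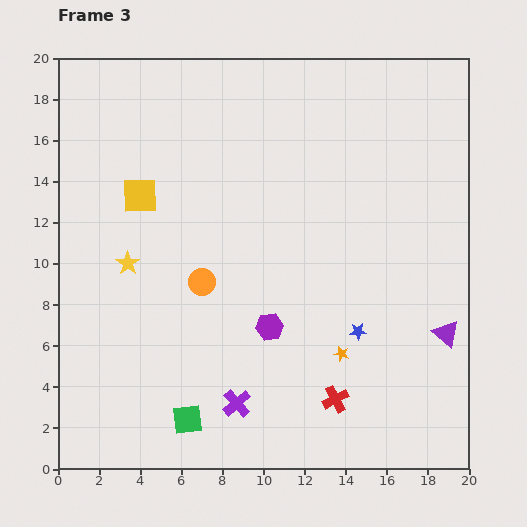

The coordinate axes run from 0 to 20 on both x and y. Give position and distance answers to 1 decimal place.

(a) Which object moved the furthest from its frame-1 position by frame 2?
the purple cross

(moved 7.2; next 6.4)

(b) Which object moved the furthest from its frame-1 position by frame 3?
the purple cross

(moved 14.3; next 12.7)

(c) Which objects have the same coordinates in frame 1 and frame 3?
the purple hexagon, the orange star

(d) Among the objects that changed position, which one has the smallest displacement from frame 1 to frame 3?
the orange circle

(moved 0.9)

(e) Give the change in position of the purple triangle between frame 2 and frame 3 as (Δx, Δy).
(1.0, 1.2)

The purple triangle was at (17.9, 5.4) in frame 2 and (18.9, 6.6) in frame 3.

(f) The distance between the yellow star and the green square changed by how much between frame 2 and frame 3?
+0.5

Distance in frame 2: 7.6. Distance in frame 3: 8.1.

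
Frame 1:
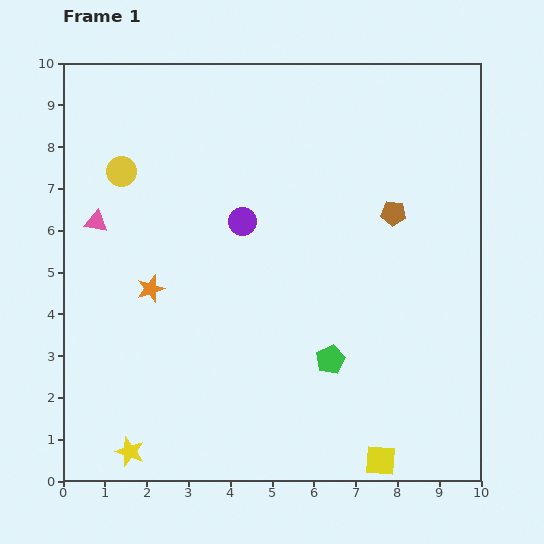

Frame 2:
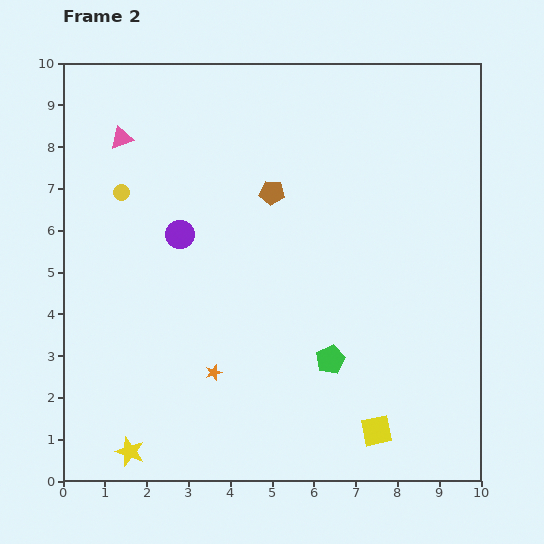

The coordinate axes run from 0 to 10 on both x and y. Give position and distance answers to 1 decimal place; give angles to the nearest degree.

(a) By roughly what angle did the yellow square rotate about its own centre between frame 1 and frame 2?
16° counter-clockwise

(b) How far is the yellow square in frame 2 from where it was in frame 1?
0.7

The yellow square moved from (7.6, 0.5) to (7.5, 1.2), a distance of √(0.1² + 0.7²) ≈ 0.7.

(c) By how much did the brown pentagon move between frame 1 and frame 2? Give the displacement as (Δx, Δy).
(-2.9, 0.5)

The brown pentagon was at (7.9, 6.4) in frame 1 and (5.0, 6.9) in frame 2.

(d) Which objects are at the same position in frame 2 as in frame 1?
the green pentagon, the yellow star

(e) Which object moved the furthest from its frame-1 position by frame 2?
the brown pentagon

(moved 2.9; next 2.5)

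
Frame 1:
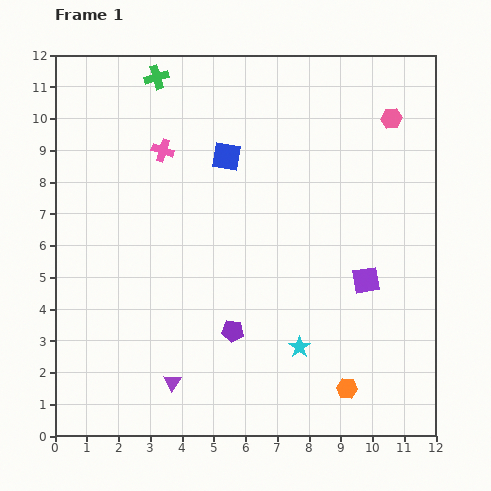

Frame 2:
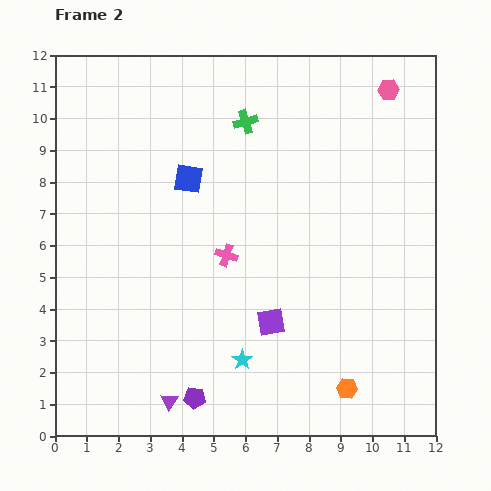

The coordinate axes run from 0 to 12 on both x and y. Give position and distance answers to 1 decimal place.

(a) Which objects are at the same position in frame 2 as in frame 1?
the orange hexagon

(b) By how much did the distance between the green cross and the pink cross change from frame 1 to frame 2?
+1.9

Distance in frame 1: 2.3. Distance in frame 2: 4.2.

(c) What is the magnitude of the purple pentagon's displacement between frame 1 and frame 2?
2.4

The purple pentagon moved from (5.6, 3.3) to (4.4, 1.2), a distance of √(1.2² + 2.1²) ≈ 2.4.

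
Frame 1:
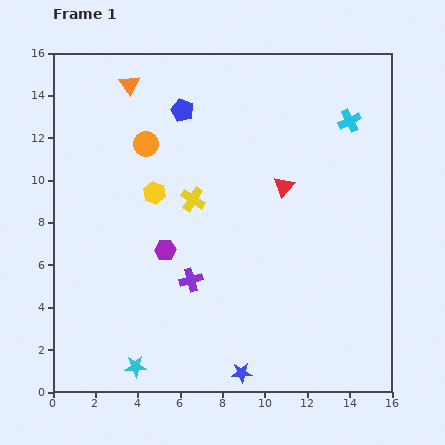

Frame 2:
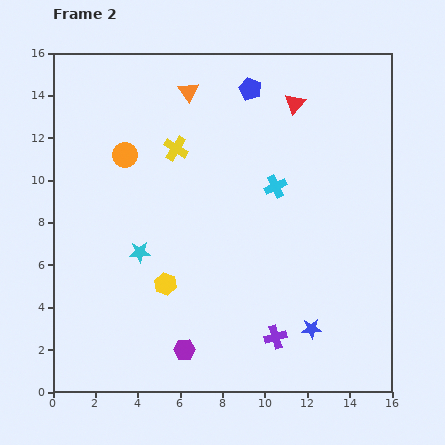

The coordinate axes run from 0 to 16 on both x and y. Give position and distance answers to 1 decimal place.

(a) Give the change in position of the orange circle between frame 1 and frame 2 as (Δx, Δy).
(-1.0, -0.5)

The orange circle was at (4.4, 11.7) in frame 1 and (3.4, 11.2) in frame 2.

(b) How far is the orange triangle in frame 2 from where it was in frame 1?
2.8

The orange triangle moved from (3.6, 14.5) to (6.4, 14.2), a distance of √(2.8² + 0.3²) ≈ 2.8.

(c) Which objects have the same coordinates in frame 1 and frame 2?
none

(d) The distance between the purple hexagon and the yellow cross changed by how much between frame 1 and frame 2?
+6.8

Distance in frame 1: 2.7. Distance in frame 2: 9.5.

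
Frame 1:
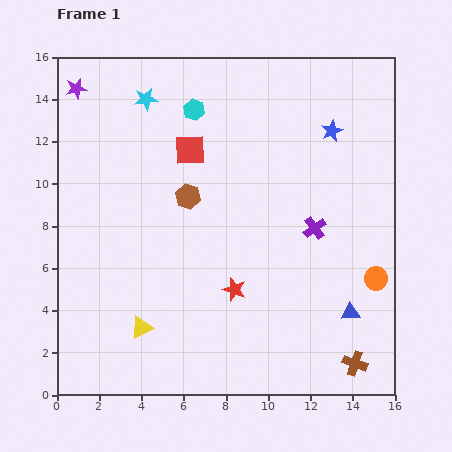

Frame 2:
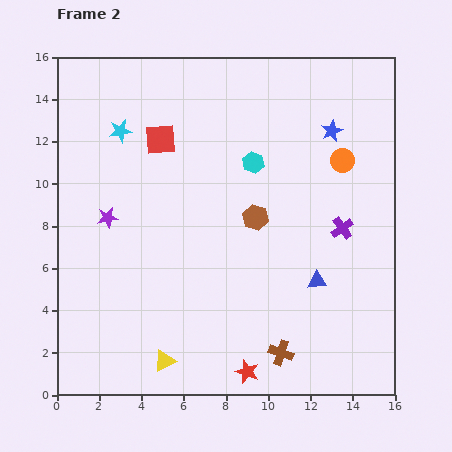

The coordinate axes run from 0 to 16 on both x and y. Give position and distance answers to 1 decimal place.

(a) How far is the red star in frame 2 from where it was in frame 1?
3.9

The red star moved from (8.4, 5.0) to (9.0, 1.1), a distance of √(0.6² + 3.9²) ≈ 3.9.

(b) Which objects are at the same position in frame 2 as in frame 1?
the blue star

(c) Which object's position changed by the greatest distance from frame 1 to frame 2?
the purple star

(moved 6.3; next 5.8)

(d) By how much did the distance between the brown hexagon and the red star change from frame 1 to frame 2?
+2.4

Distance in frame 1: 4.9. Distance in frame 2: 7.3.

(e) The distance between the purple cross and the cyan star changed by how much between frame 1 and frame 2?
+1.4

Distance in frame 1: 10.1. Distance in frame 2: 11.5.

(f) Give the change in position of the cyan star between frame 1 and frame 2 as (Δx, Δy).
(-1.2, -1.5)

The cyan star was at (4.2, 14.0) in frame 1 and (3.0, 12.5) in frame 2.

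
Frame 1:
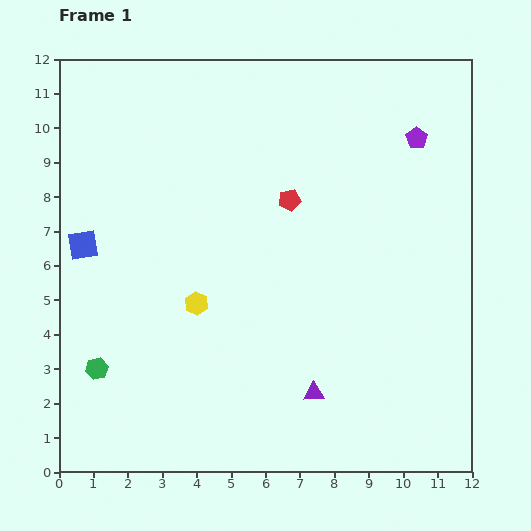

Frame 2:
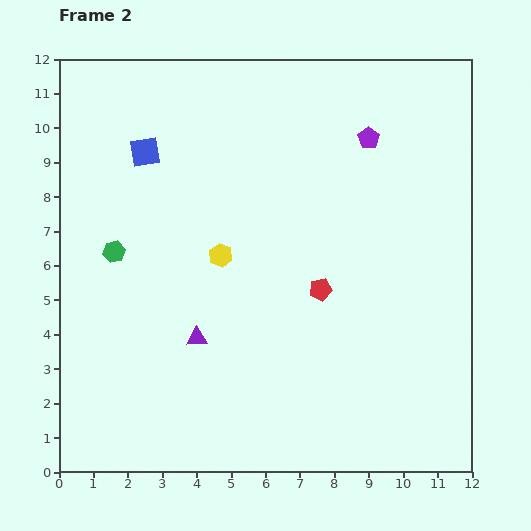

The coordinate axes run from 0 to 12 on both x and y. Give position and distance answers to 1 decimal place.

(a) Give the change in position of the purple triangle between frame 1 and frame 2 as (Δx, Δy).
(-3.4, 1.6)

The purple triangle was at (7.4, 2.3) in frame 1 and (4.0, 3.9) in frame 2.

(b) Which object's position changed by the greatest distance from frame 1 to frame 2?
the purple triangle

(moved 3.8; next 3.4)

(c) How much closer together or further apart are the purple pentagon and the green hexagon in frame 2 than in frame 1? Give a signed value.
-3.4

Distance in frame 1: 11.5. Distance in frame 2: 8.1.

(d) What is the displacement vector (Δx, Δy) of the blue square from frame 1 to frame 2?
(1.8, 2.7)

The blue square was at (0.7, 6.6) in frame 1 and (2.5, 9.3) in frame 2.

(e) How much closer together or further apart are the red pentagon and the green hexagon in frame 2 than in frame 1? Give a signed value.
-1.3

Distance in frame 1: 7.4. Distance in frame 2: 6.1.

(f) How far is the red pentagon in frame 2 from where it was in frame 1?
2.8

The red pentagon moved from (6.7, 7.9) to (7.6, 5.3), a distance of √(0.9² + 2.6²) ≈ 2.8.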